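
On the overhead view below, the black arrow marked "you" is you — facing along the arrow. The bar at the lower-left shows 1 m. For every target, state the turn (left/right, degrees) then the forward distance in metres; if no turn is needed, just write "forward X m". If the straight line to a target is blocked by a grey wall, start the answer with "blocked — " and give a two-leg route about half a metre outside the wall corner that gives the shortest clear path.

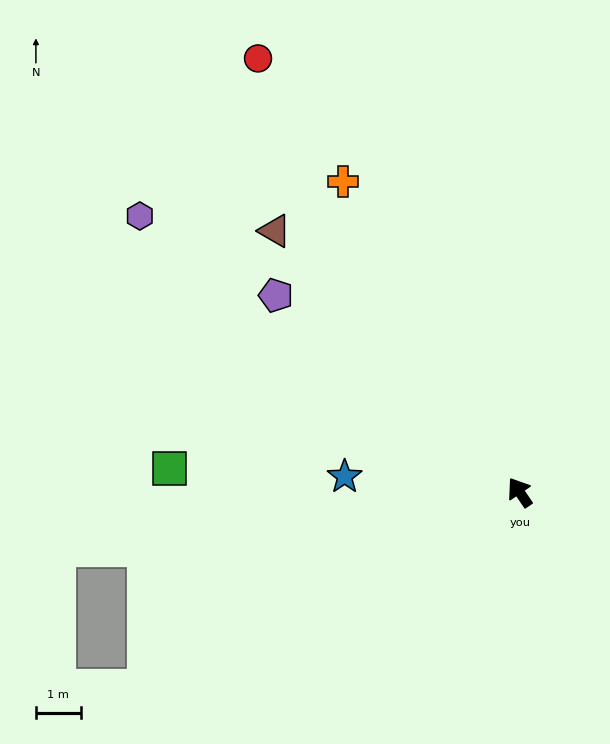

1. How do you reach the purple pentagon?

turn left 17°, forward 7.0 m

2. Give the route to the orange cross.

turn right 4°, forward 8.0 m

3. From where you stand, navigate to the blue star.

turn left 51°, forward 3.9 m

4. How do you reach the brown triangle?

turn left 9°, forward 8.0 m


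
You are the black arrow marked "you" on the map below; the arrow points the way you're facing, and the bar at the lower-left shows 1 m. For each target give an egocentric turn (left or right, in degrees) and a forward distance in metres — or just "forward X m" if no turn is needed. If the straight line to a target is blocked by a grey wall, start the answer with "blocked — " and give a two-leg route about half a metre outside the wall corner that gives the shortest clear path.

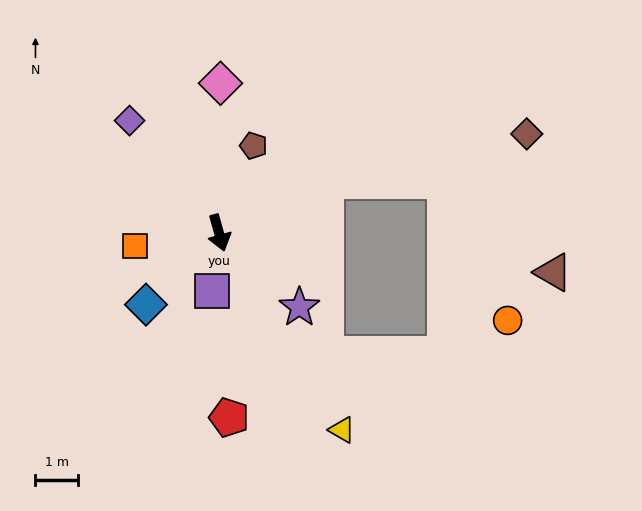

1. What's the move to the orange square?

turn right 97°, forward 2.0 m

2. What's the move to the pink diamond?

turn left 164°, forward 3.5 m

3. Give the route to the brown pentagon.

turn left 143°, forward 2.2 m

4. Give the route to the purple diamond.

turn right 157°, forward 3.4 m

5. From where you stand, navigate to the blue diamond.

turn right 61°, forward 2.4 m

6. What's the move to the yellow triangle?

turn left 16°, forward 5.5 m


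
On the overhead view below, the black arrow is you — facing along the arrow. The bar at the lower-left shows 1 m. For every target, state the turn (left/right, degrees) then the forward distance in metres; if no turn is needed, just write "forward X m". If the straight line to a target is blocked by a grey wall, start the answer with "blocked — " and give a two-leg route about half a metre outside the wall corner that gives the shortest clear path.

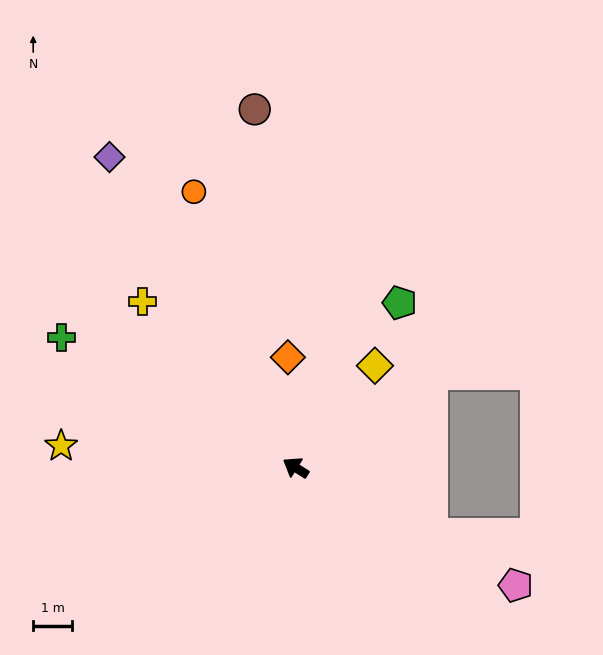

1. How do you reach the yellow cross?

turn right 15°, forward 5.8 m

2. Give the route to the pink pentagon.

turn right 176°, forward 6.4 m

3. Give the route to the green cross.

turn left 3°, forward 6.9 m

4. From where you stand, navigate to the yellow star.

turn left 27°, forward 6.1 m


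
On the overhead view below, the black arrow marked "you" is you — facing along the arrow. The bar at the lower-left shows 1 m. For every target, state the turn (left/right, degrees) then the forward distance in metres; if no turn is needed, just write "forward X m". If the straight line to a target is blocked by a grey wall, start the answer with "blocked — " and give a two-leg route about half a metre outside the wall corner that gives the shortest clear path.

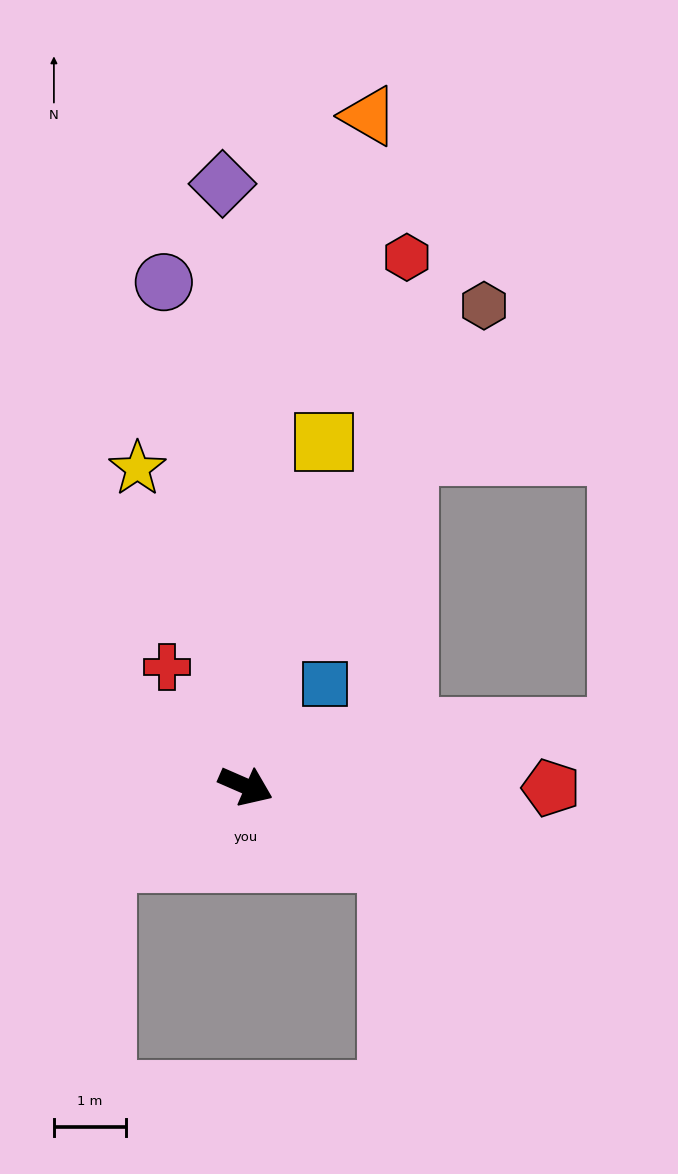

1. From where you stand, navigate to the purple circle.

turn left 123°, forward 7.1 m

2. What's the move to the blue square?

turn left 76°, forward 1.8 m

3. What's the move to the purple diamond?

turn left 116°, forward 8.3 m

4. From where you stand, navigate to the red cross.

turn left 147°, forward 2.0 m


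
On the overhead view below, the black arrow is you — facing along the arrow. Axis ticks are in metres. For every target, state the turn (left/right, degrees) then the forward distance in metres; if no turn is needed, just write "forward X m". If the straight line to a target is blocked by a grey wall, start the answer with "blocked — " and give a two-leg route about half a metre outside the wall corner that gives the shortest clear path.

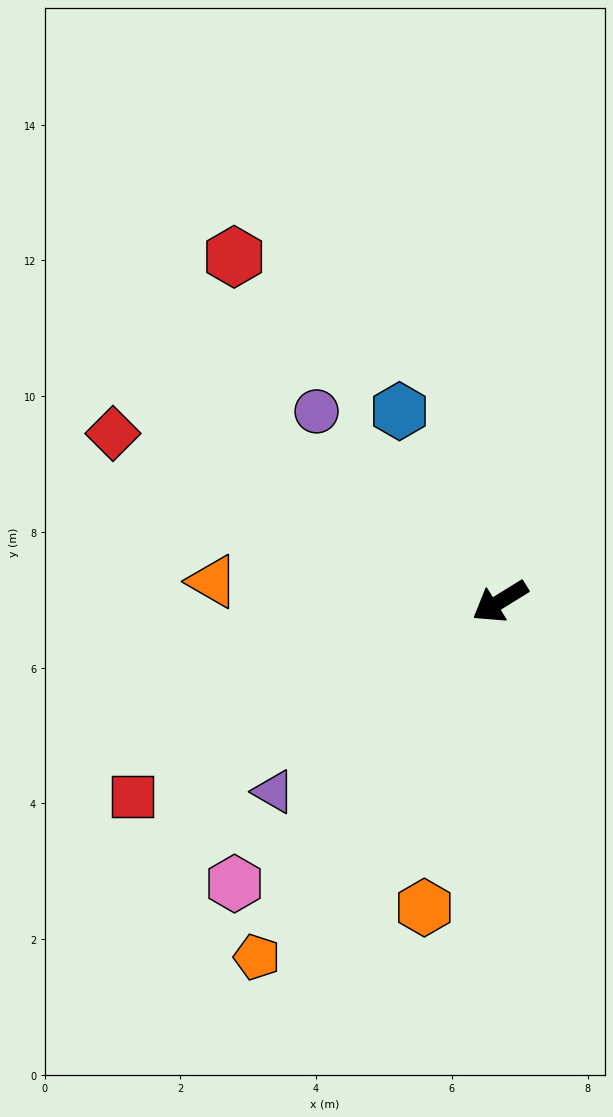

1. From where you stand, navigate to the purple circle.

turn right 78°, forward 3.9 m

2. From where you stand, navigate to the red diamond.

turn right 55°, forward 6.2 m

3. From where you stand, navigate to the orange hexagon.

turn left 44°, forward 4.6 m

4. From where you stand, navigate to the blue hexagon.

turn right 94°, forward 3.2 m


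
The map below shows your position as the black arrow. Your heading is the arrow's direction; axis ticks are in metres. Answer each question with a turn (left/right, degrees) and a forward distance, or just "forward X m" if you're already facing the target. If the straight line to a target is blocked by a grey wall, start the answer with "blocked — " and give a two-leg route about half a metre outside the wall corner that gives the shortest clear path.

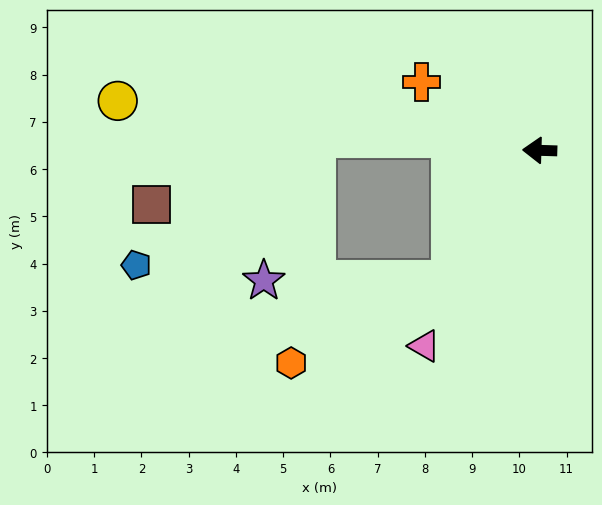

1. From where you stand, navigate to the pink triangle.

turn left 61°, forward 4.8 m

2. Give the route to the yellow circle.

turn right 5°, forward 9.0 m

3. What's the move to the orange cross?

turn right 28°, forward 2.9 m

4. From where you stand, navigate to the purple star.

blocked — turn left 57°, forward 3.3 m, then turn right 55°, forward 4.0 m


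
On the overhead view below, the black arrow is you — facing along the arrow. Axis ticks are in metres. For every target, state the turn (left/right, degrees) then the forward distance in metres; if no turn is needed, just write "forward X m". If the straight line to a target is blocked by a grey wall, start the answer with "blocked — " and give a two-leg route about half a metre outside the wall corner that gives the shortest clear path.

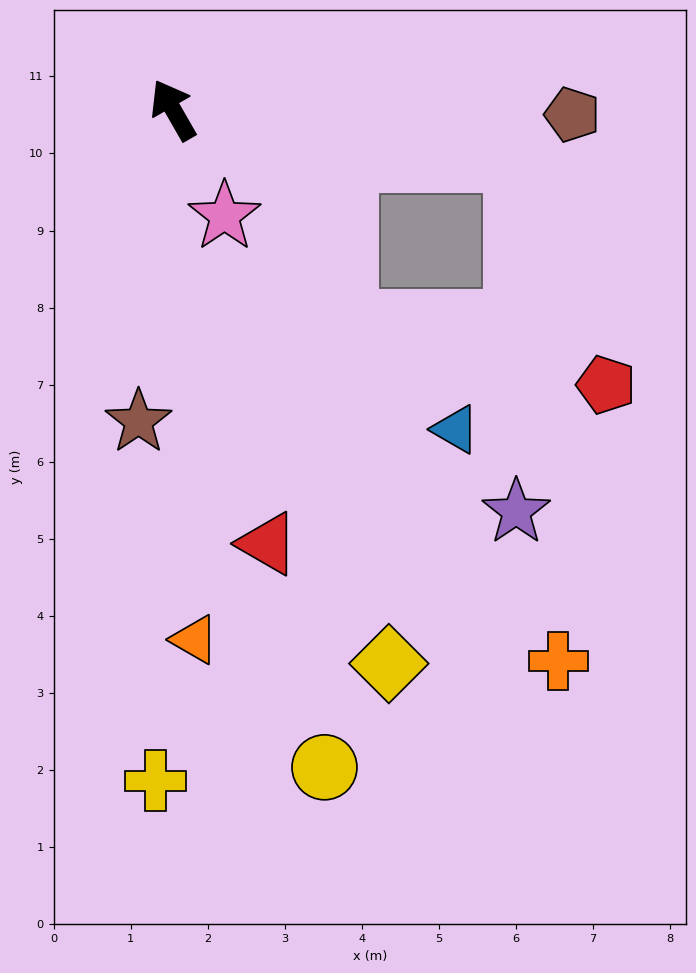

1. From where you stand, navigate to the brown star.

turn left 144°, forward 4.1 m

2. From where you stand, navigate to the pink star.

turn left 176°, forward 1.5 m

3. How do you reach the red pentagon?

blocked — turn right 128°, forward 4.5 m, then turn right 60°, forward 3.1 m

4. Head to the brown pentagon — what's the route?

turn right 121°, forward 5.2 m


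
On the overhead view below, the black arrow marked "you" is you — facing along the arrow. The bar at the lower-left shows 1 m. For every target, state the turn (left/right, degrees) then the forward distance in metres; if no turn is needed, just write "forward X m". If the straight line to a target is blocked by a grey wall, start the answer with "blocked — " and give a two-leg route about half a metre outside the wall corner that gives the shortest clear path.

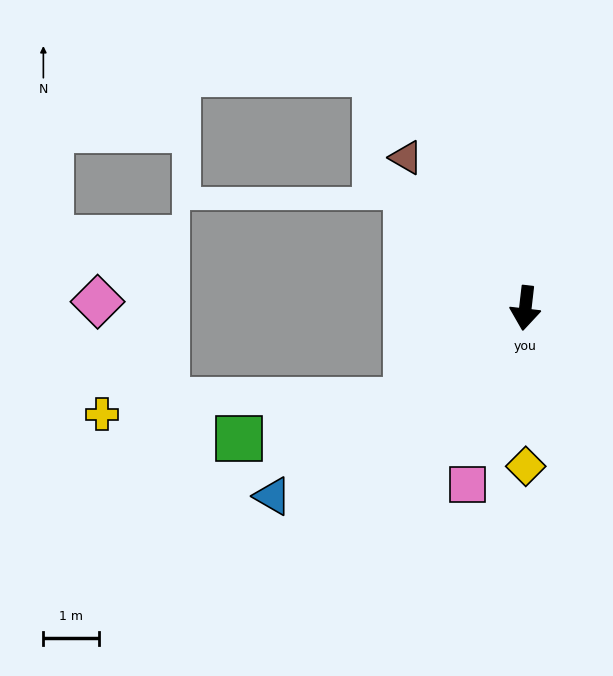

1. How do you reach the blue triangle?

turn right 47°, forward 5.7 m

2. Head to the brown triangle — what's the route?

turn right 135°, forward 3.4 m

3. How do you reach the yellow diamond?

turn left 7°, forward 2.8 m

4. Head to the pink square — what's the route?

turn right 12°, forward 3.3 m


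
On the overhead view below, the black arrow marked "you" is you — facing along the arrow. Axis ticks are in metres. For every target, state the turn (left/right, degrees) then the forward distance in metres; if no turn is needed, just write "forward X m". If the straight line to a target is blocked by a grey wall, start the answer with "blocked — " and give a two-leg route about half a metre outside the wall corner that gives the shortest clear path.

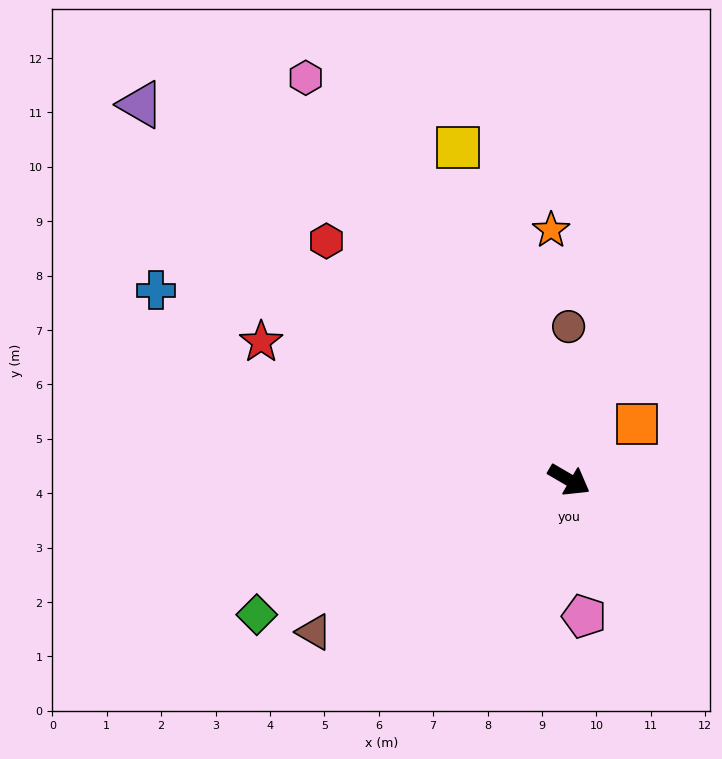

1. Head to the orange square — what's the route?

turn left 70°, forward 1.6 m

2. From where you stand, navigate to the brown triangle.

turn right 119°, forward 5.5 m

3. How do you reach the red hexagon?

turn left 166°, forward 6.3 m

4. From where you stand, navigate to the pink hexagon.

turn left 154°, forward 8.8 m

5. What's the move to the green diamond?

turn right 126°, forward 6.3 m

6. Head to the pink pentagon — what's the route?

turn right 53°, forward 2.5 m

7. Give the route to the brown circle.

turn left 121°, forward 2.8 m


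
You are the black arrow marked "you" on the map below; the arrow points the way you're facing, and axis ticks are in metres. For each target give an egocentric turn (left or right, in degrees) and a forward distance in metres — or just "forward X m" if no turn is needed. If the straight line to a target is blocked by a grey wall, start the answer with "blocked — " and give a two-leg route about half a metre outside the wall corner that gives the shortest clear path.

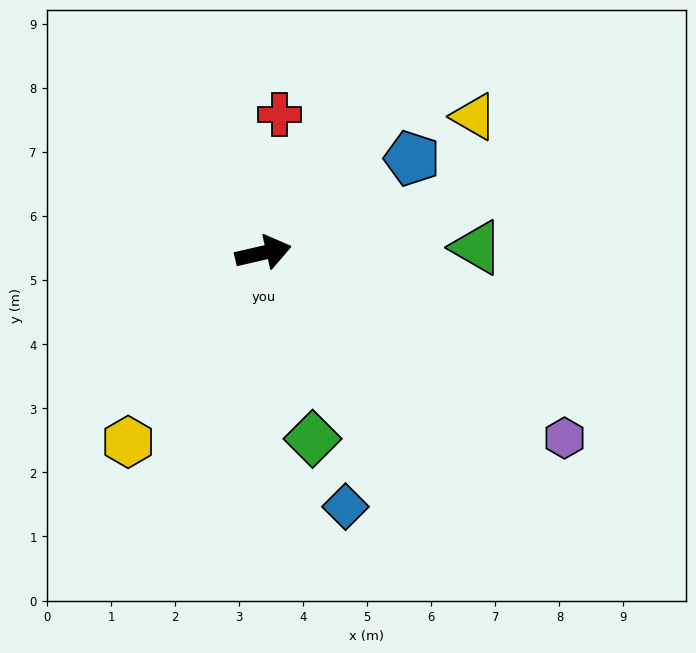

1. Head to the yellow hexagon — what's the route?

turn right 139°, forward 3.6 m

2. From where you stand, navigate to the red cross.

turn left 70°, forward 2.2 m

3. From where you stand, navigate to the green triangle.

turn right 12°, forward 3.3 m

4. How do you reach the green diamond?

turn right 88°, forward 3.0 m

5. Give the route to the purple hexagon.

turn right 45°, forward 5.5 m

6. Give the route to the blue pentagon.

turn left 19°, forward 2.8 m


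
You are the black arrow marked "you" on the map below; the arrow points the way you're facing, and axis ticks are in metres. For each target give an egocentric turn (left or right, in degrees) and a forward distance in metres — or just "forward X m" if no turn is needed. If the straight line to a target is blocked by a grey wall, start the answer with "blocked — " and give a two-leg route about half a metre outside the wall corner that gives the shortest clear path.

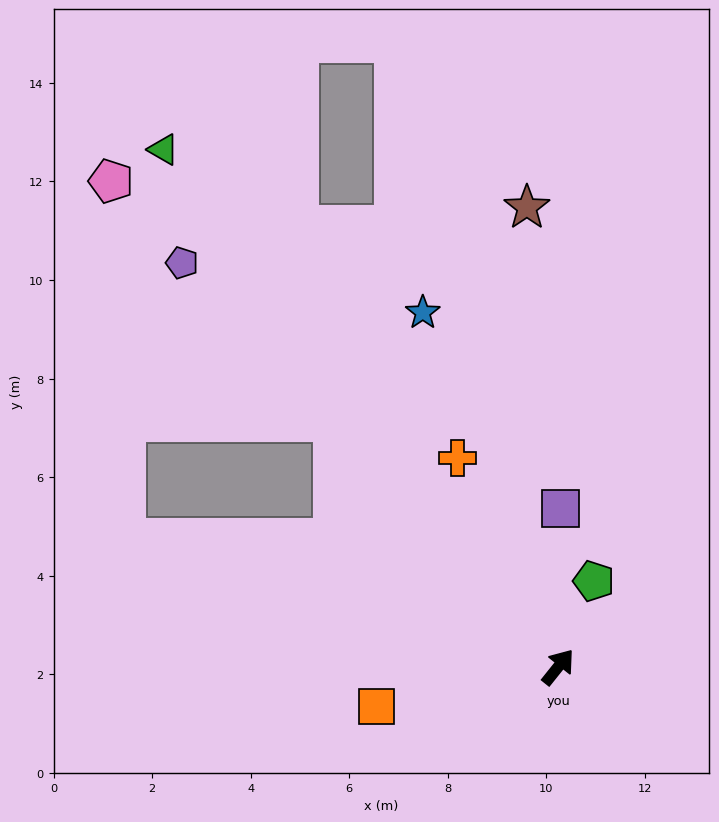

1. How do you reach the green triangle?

turn left 76°, forward 13.2 m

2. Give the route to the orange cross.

turn left 64°, forward 4.7 m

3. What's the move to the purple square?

turn left 38°, forward 3.2 m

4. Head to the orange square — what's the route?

turn left 141°, forward 3.8 m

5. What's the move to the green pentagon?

turn left 16°, forward 1.9 m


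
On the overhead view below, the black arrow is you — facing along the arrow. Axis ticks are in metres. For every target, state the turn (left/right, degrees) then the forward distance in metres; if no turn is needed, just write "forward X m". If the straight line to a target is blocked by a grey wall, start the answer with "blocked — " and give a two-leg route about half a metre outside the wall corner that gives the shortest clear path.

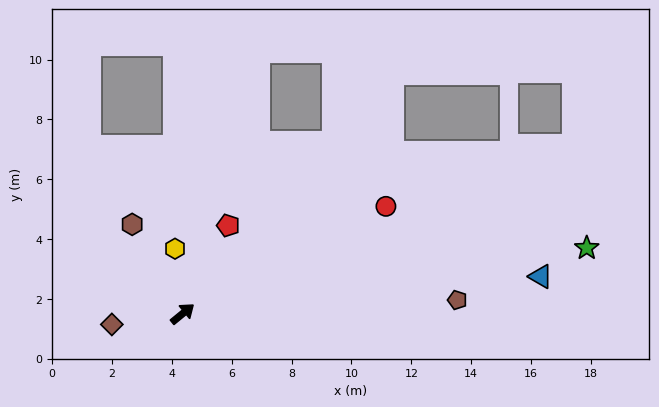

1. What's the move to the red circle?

turn right 12°, forward 7.7 m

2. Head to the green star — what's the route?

turn right 30°, forward 13.7 m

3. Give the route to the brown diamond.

turn left 149°, forward 2.4 m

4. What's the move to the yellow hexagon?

turn left 57°, forward 2.2 m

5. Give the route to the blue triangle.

turn right 33°, forward 12.0 m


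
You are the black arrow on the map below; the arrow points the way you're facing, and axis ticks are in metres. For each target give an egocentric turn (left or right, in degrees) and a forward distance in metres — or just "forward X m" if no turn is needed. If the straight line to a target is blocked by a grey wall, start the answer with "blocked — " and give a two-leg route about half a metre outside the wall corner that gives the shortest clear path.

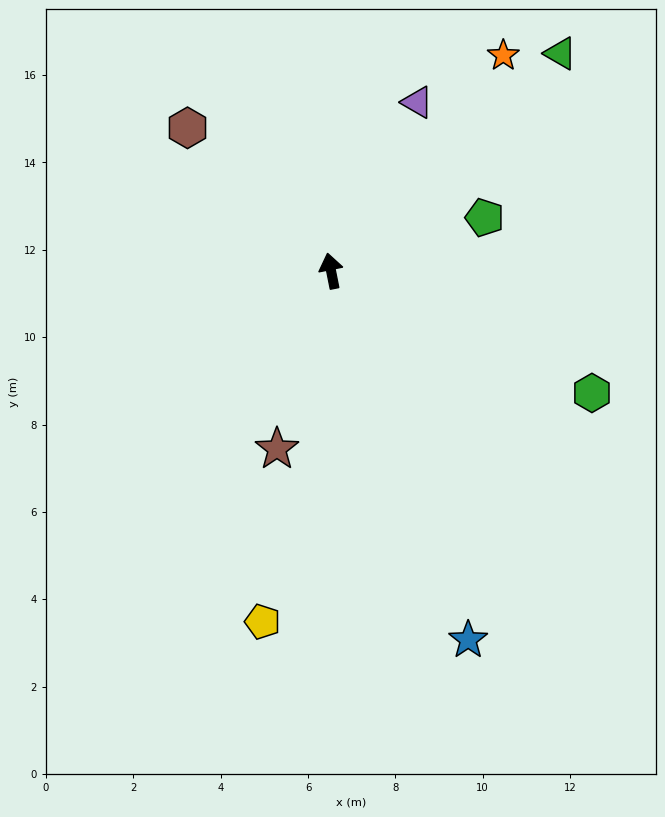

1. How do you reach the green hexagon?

turn right 126°, forward 6.6 m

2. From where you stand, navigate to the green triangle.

turn right 58°, forward 7.2 m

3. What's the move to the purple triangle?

turn right 38°, forward 4.3 m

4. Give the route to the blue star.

turn right 171°, forward 9.0 m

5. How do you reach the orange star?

turn right 50°, forward 6.3 m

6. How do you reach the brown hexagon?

turn left 34°, forward 4.6 m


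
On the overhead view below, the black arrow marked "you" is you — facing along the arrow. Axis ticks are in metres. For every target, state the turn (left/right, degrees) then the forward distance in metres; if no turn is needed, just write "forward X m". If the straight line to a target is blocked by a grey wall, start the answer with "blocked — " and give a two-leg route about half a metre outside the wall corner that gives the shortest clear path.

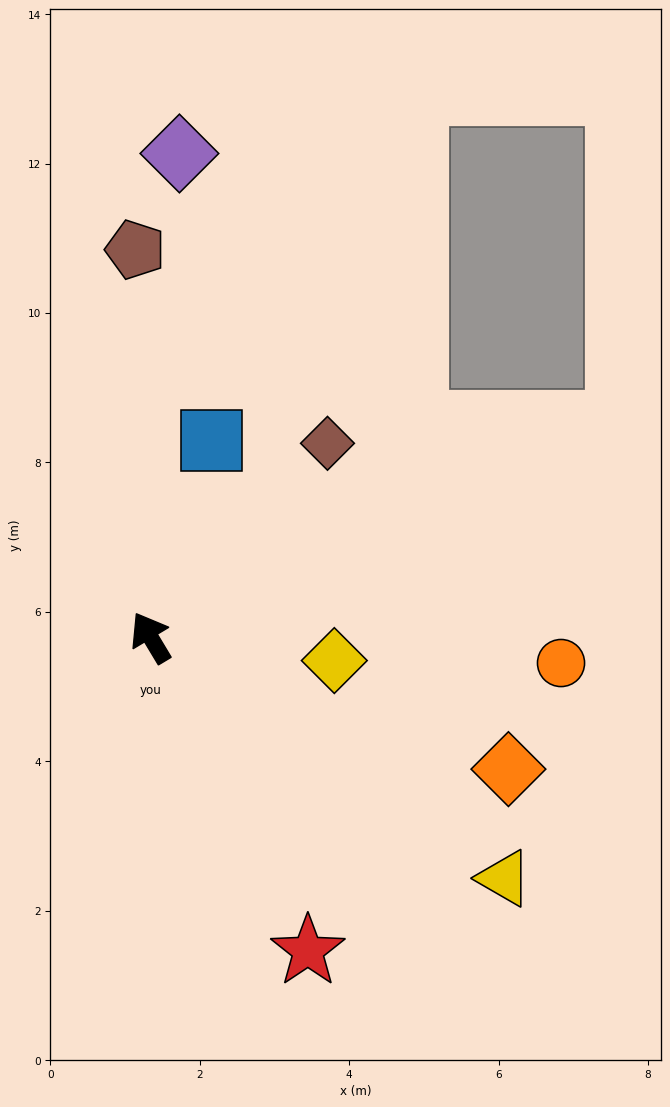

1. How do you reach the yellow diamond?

turn right 128°, forward 2.5 m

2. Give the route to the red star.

turn left 176°, forward 4.7 m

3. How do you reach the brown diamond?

turn right 73°, forward 3.5 m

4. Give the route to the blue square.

turn right 48°, forward 2.8 m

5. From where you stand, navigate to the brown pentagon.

turn right 29°, forward 5.2 m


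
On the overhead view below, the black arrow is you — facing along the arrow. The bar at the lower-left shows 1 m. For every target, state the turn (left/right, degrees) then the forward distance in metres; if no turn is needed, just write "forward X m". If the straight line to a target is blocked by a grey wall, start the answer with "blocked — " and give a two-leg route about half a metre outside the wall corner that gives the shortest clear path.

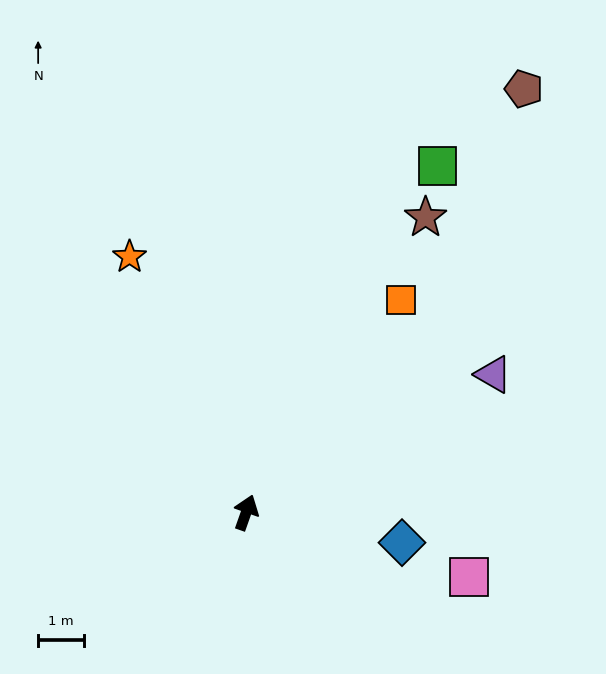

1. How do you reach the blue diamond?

turn right 82°, forward 3.5 m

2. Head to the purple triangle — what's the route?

turn right 41°, forward 6.2 m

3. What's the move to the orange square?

turn right 17°, forward 5.7 m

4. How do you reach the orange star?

turn left 44°, forward 6.1 m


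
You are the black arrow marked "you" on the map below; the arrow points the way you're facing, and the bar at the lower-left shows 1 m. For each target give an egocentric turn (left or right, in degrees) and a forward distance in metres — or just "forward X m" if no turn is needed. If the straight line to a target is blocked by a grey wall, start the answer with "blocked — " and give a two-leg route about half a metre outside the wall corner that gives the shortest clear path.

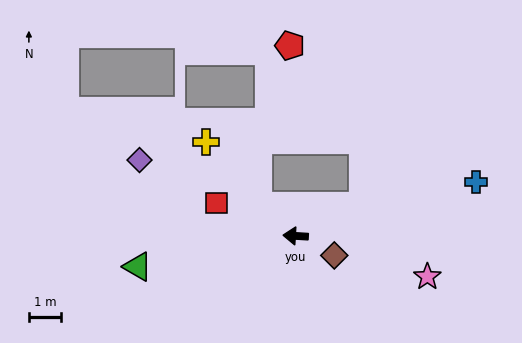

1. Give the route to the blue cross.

turn right 160°, forward 5.8 m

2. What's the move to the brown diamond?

turn left 157°, forward 1.3 m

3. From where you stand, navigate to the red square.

turn right 19°, forward 2.6 m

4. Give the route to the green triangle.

turn left 14°, forward 4.9 m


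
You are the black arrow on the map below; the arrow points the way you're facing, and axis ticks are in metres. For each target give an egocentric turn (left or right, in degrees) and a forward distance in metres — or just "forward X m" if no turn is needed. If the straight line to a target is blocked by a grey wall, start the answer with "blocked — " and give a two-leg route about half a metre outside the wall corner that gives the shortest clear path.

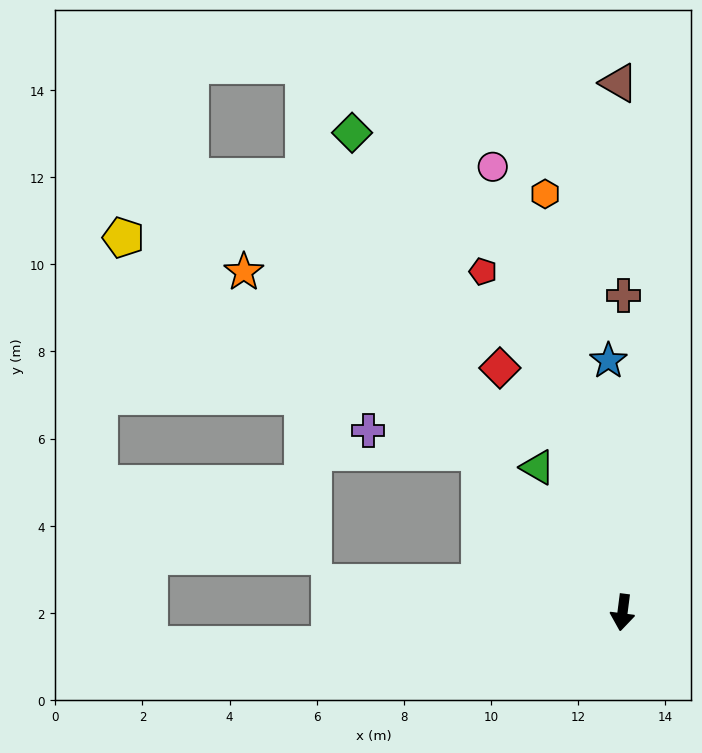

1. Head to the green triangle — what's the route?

turn right 142°, forward 3.9 m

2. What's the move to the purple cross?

blocked — turn right 131°, forward 4.9 m, then turn left 37°, forward 2.6 m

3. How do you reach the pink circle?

turn right 156°, forward 10.7 m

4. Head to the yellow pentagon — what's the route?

blocked — turn right 131°, forward 4.9 m, then turn left 17°, forward 9.5 m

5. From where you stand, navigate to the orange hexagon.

turn right 162°, forward 9.8 m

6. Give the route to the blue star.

turn right 169°, forward 5.8 m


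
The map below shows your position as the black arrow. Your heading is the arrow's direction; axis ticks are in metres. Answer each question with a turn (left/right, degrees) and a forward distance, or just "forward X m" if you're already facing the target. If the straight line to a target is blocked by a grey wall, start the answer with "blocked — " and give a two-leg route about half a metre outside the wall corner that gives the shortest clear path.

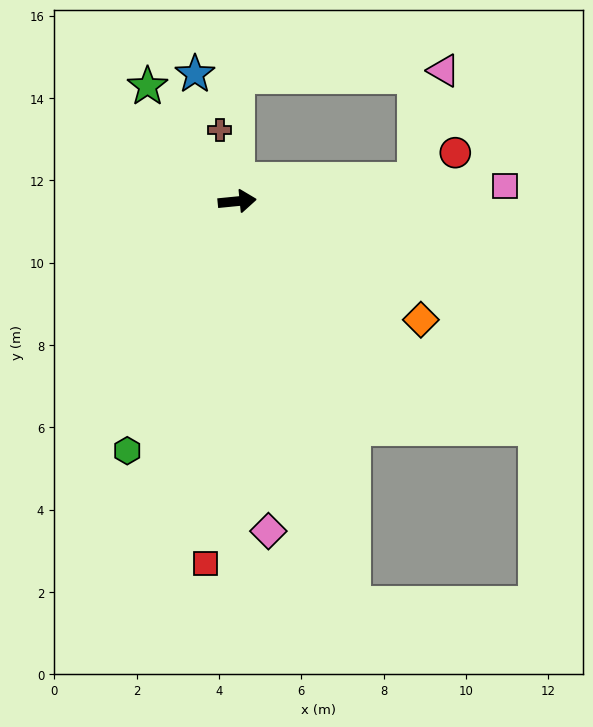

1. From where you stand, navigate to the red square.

turn right 101°, forward 8.8 m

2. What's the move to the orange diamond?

turn right 38°, forward 5.3 m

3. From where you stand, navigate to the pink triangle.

blocked — forward 4.3 m, then turn left 69°, forward 2.7 m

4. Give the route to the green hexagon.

turn right 119°, forward 6.6 m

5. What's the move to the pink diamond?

turn right 90°, forward 8.0 m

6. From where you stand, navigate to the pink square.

turn right 2°, forward 6.5 m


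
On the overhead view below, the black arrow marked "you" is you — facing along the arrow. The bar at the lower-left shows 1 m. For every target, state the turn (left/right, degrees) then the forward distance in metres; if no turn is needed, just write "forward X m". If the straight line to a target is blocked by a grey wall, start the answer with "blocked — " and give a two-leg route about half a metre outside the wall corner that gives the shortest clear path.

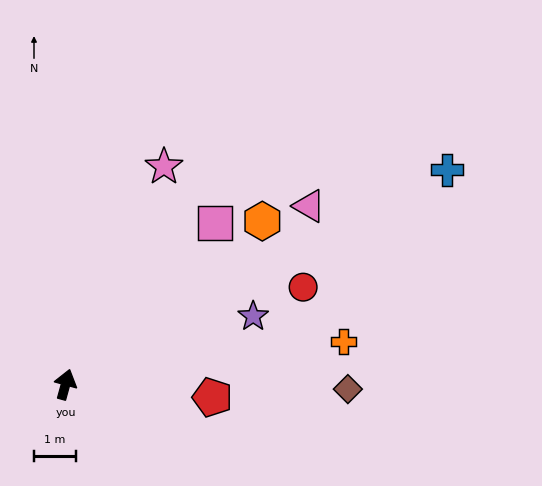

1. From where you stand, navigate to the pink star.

turn right 9°, forward 5.7 m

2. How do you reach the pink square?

turn right 27°, forward 5.3 m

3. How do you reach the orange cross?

turn right 66°, forward 6.7 m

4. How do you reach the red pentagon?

turn right 80°, forward 3.5 m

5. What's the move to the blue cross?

turn right 45°, forward 10.5 m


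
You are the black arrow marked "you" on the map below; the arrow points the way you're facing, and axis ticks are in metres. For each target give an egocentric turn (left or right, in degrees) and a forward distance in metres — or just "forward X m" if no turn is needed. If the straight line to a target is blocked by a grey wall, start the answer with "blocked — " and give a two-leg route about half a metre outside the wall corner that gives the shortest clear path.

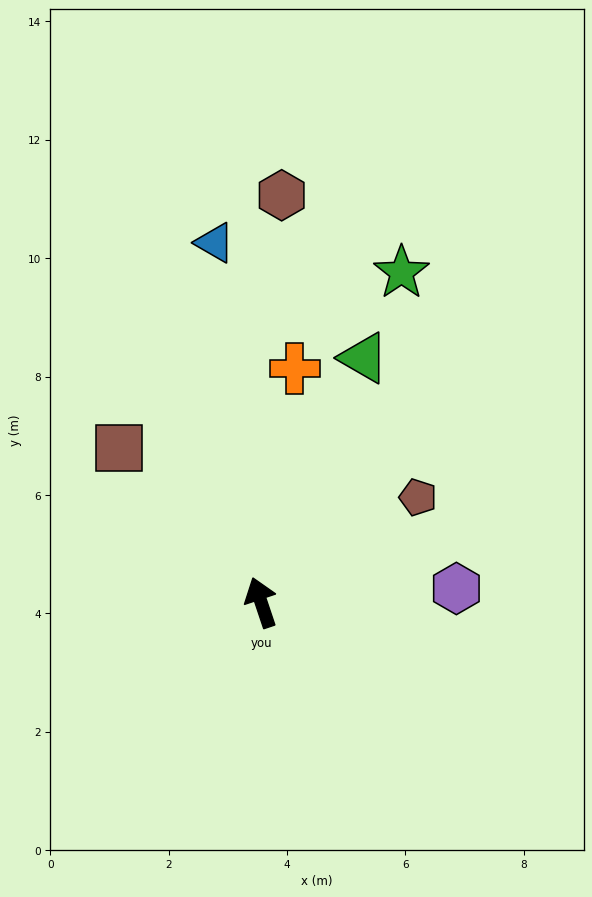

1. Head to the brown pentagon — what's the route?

turn right 75°, forward 3.2 m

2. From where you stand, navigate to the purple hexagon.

turn right 104°, forward 3.3 m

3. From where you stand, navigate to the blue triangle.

turn right 11°, forward 6.1 m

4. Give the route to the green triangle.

turn right 41°, forward 4.5 m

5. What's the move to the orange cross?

turn right 27°, forward 4.0 m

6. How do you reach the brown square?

turn left 24°, forward 3.5 m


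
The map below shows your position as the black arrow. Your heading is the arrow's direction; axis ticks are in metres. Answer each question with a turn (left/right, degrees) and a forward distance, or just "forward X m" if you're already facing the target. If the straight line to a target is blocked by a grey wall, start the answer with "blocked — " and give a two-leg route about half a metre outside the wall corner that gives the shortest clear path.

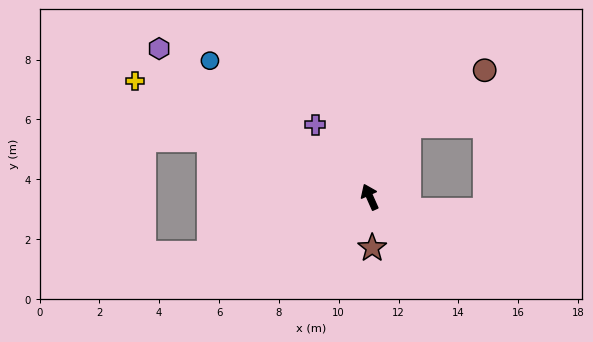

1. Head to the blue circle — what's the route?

turn left 26°, forward 7.0 m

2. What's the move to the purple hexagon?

turn left 31°, forward 8.6 m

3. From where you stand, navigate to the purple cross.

turn left 13°, forward 3.0 m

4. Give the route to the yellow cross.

turn left 40°, forward 8.8 m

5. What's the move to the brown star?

turn left 159°, forward 1.7 m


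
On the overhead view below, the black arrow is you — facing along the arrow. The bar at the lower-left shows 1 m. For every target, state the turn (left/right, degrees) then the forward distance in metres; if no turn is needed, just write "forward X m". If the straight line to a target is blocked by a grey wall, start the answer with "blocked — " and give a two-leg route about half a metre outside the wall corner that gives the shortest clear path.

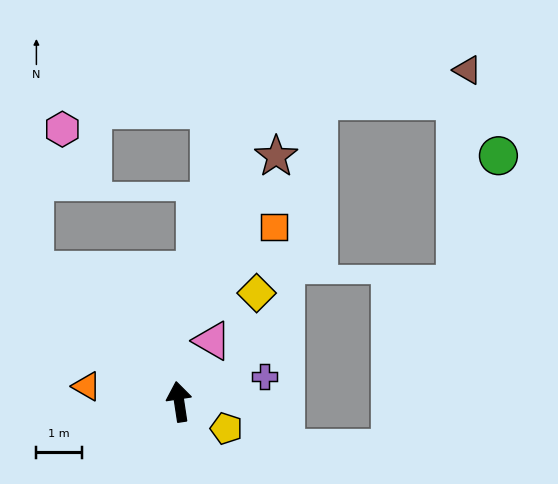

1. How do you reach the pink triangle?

turn right 37°, forward 1.5 m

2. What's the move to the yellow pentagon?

turn right 128°, forward 1.2 m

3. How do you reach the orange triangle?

turn left 72°, forward 2.1 m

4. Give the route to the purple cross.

turn right 82°, forward 2.0 m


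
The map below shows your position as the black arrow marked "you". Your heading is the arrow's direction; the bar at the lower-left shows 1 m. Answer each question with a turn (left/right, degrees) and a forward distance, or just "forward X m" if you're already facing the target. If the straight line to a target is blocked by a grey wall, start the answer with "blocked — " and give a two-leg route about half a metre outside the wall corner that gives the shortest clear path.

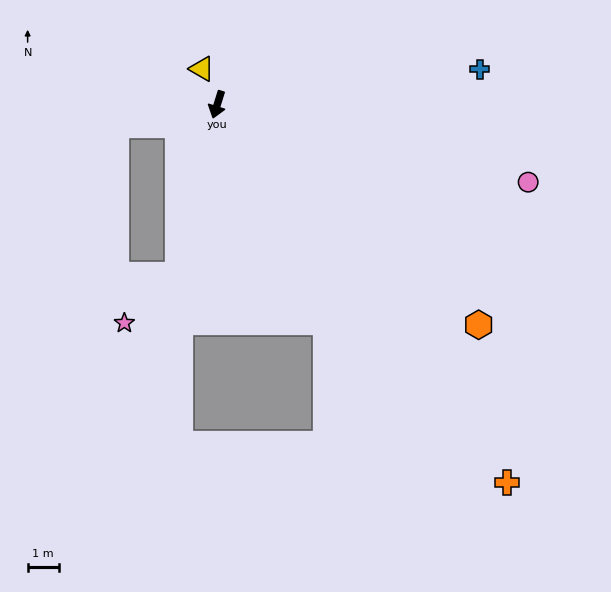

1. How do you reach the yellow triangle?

turn right 139°, forward 1.3 m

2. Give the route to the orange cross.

turn left 55°, forward 15.3 m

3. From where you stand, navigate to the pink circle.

turn left 93°, forward 10.3 m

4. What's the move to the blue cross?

turn left 115°, forward 8.5 m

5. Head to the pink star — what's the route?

blocked — turn left 4°, forward 5.6 m, then turn right 35°, forward 2.3 m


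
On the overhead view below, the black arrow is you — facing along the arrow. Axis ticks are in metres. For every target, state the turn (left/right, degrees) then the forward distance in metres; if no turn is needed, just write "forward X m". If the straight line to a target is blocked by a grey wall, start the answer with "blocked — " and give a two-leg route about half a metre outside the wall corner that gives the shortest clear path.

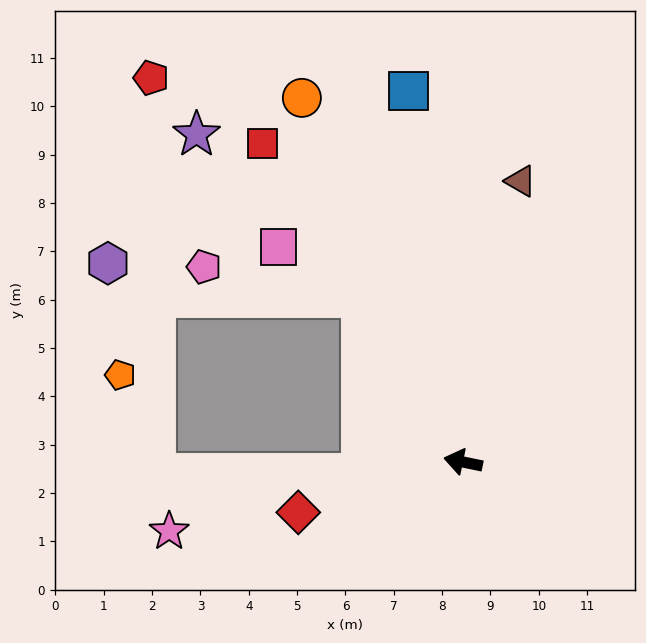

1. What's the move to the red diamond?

turn left 29°, forward 3.6 m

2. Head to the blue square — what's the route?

turn right 70°, forward 7.8 m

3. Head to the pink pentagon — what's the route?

blocked — turn right 47°, forward 4.0 m, then turn left 48°, forward 3.3 m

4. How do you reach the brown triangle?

turn right 90°, forward 5.9 m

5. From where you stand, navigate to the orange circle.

turn right 54°, forward 8.2 m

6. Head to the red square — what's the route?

turn right 46°, forward 7.8 m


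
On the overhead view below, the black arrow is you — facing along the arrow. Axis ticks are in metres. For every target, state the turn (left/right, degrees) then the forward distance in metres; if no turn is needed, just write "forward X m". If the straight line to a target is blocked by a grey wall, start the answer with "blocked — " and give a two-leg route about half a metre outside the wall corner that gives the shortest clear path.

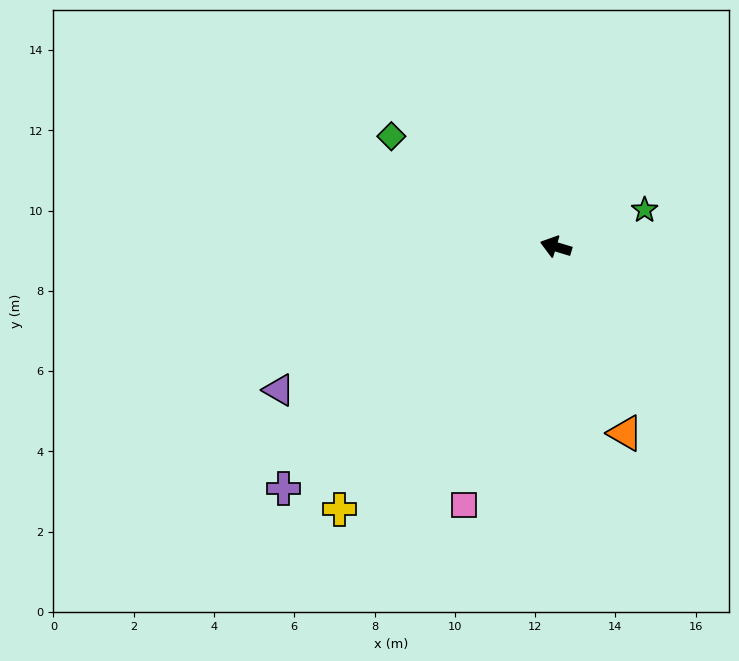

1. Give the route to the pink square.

turn left 87°, forward 6.8 m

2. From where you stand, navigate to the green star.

turn right 141°, forward 2.4 m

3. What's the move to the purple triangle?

turn left 44°, forward 7.8 m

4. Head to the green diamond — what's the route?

turn right 17°, forward 4.9 m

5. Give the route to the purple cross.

turn left 58°, forward 9.1 m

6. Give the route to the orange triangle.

turn left 127°, forward 5.0 m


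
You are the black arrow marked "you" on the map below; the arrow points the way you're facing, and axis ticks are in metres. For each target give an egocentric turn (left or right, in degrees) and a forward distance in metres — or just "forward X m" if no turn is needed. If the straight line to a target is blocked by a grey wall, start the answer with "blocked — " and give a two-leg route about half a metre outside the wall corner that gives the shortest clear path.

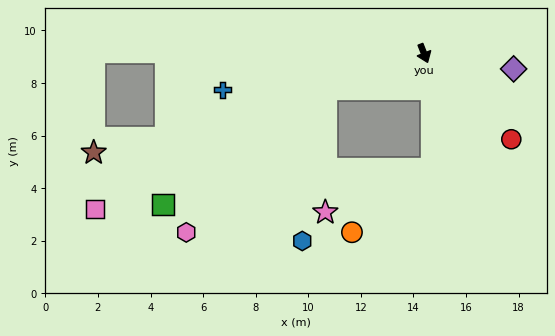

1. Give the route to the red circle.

turn left 24°, forward 4.7 m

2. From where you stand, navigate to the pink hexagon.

blocked — turn right 91°, forward 4.0 m, then turn left 25°, forward 7.6 m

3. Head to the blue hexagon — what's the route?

blocked — turn right 91°, forward 4.0 m, then turn left 61°, forward 5.8 m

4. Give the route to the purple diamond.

turn left 59°, forward 3.5 m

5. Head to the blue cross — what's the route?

turn right 101°, forward 7.8 m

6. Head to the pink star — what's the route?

blocked — turn right 91°, forward 4.0 m, then turn left 69°, forward 4.7 m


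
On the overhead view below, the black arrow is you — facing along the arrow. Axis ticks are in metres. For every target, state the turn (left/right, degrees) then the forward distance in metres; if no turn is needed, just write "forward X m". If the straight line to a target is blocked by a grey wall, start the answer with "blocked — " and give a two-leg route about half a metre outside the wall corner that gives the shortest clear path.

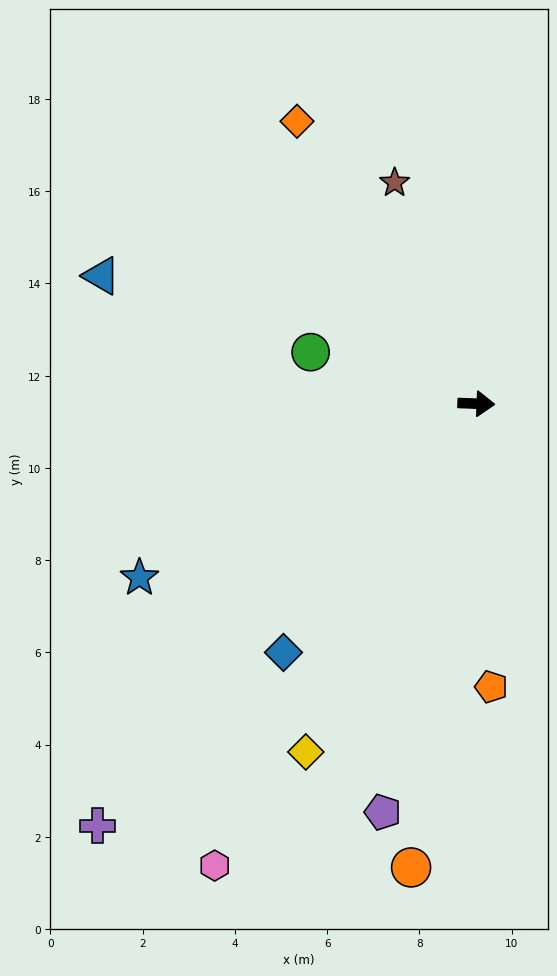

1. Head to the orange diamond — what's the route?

turn left 125°, forward 7.3 m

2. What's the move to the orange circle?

turn right 96°, forward 10.2 m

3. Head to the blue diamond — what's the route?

turn right 126°, forward 6.8 m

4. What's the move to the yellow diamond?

turn right 114°, forward 8.4 m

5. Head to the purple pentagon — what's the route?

turn right 101°, forward 9.1 m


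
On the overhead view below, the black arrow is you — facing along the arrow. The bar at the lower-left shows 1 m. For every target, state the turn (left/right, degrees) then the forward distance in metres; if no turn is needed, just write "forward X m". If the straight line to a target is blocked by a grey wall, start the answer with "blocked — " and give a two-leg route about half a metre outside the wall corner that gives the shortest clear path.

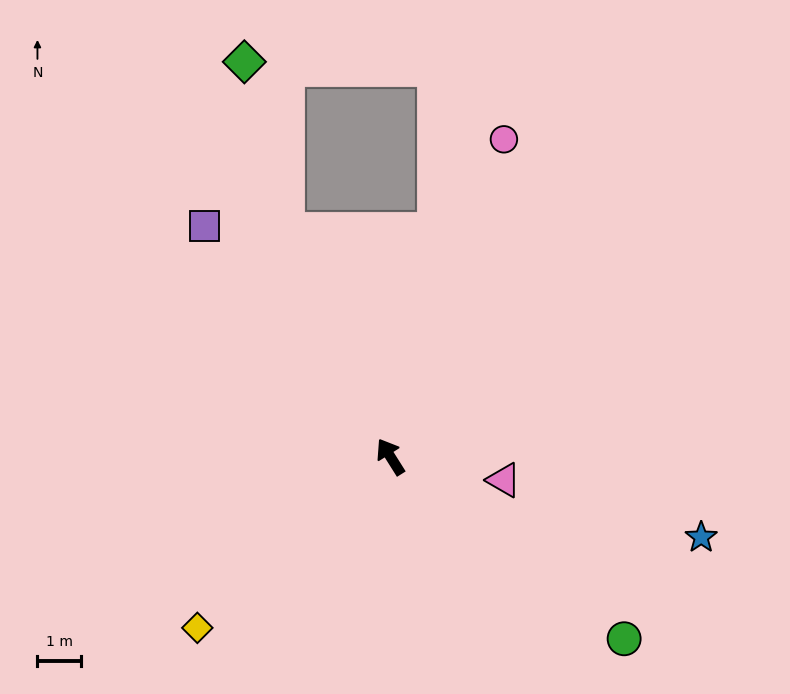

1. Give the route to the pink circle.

turn right 52°, forward 7.7 m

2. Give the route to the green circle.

turn right 160°, forward 6.8 m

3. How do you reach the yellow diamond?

turn left 99°, forward 5.9 m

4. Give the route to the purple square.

turn left 7°, forward 6.8 m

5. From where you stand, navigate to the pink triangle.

turn right 134°, forward 2.6 m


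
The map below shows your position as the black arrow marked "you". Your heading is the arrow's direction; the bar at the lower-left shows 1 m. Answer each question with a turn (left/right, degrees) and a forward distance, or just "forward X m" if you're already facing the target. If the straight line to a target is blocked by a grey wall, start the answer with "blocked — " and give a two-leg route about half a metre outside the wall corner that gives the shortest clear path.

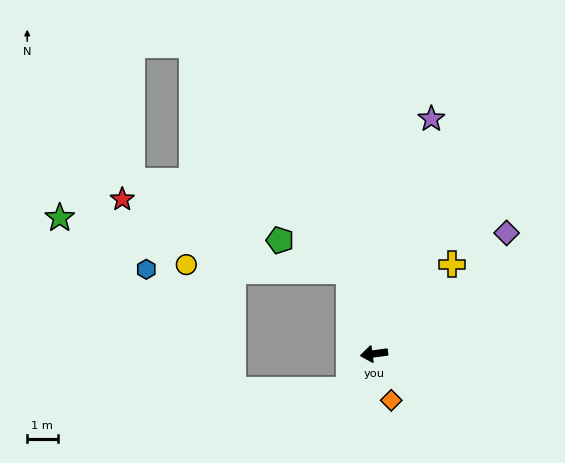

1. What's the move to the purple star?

turn right 111°, forward 8.0 m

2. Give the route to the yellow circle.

blocked — turn right 80°, forward 2.9 m, then turn left 70°, forward 5.4 m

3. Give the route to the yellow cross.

turn right 139°, forward 3.9 m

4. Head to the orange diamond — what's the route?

turn left 103°, forward 1.6 m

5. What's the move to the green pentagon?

blocked — turn right 80°, forward 2.9 m, then turn left 48°, forward 2.5 m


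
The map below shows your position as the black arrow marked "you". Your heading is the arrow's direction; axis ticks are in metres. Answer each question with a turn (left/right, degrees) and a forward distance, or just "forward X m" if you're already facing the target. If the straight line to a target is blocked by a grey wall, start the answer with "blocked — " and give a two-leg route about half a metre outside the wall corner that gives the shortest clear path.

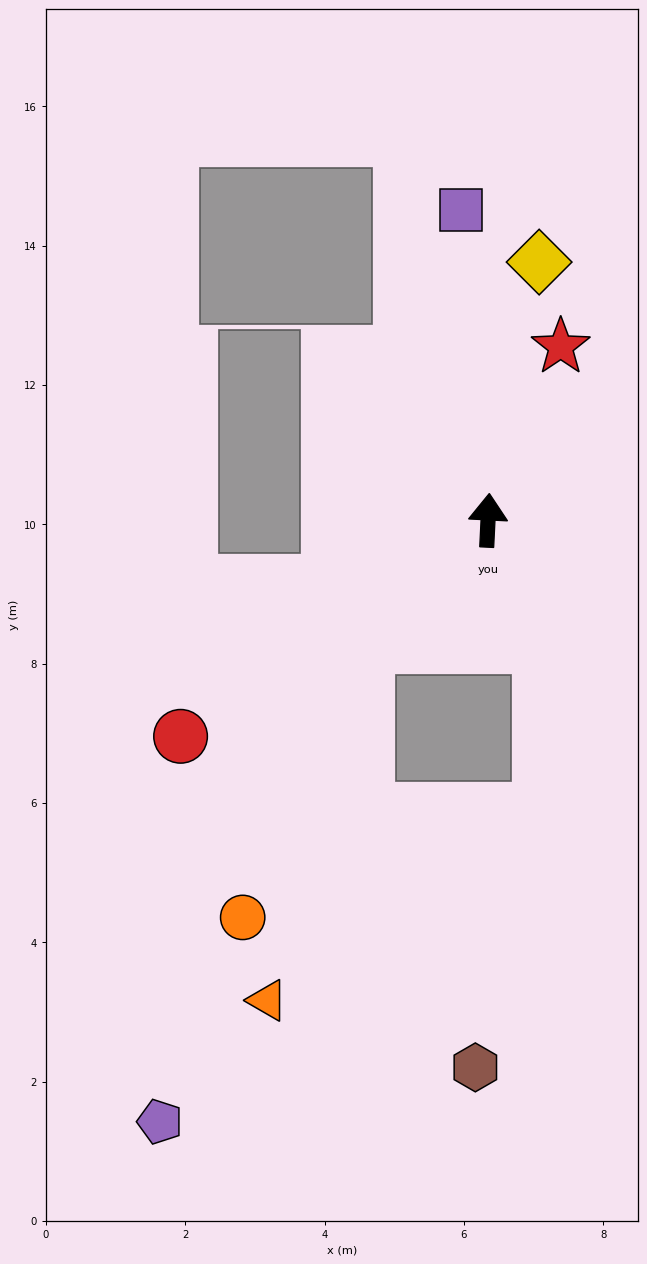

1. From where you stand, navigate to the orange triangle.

blocked — turn left 138°, forward 2.5 m, then turn left 30°, forward 5.3 m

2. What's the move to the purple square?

turn left 8°, forward 4.5 m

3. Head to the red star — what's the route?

turn right 20°, forward 2.7 m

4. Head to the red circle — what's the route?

turn left 128°, forward 5.4 m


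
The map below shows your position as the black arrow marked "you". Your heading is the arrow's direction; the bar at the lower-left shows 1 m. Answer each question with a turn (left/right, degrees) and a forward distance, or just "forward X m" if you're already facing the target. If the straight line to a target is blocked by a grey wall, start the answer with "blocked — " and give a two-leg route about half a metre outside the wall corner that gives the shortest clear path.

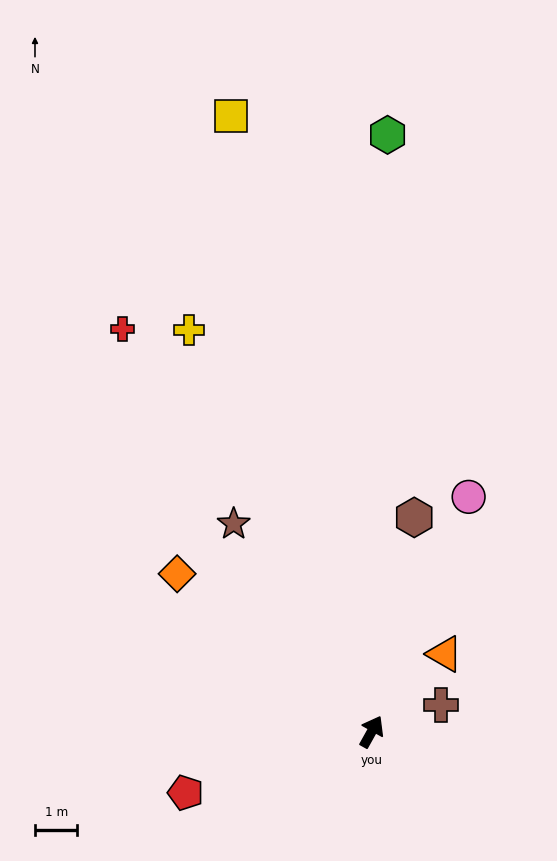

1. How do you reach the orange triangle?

turn right 14°, forward 2.5 m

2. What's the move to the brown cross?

turn right 40°, forward 1.8 m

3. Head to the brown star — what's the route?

turn left 63°, forward 5.9 m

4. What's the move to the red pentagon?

turn left 137°, forward 4.6 m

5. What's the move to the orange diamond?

turn left 80°, forward 5.9 m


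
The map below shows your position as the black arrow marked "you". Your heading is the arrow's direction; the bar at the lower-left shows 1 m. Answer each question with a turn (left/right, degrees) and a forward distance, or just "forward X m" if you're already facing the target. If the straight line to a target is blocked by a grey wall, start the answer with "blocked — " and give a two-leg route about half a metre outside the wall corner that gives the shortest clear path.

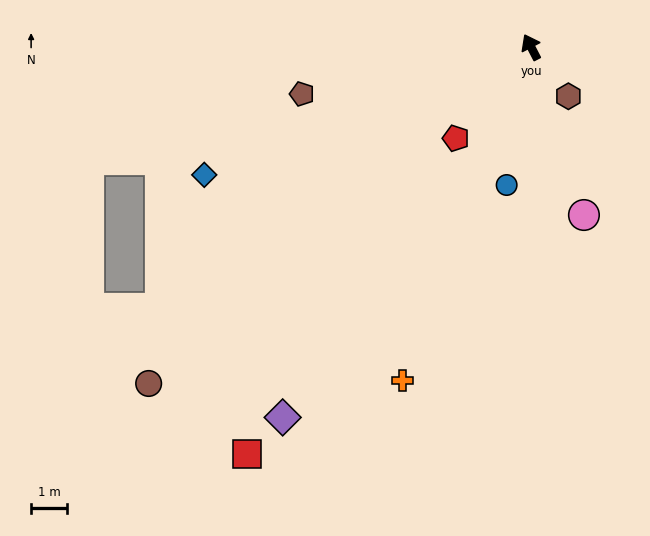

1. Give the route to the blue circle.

turn left 143°, forward 3.9 m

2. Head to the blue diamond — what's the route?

turn left 84°, forward 9.7 m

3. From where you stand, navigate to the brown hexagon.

turn right 170°, forward 1.7 m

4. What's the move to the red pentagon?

turn left 113°, forward 3.3 m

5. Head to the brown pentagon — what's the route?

turn left 74°, forward 6.5 m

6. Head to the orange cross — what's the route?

turn left 132°, forward 9.9 m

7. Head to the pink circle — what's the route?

turn left 170°, forward 4.9 m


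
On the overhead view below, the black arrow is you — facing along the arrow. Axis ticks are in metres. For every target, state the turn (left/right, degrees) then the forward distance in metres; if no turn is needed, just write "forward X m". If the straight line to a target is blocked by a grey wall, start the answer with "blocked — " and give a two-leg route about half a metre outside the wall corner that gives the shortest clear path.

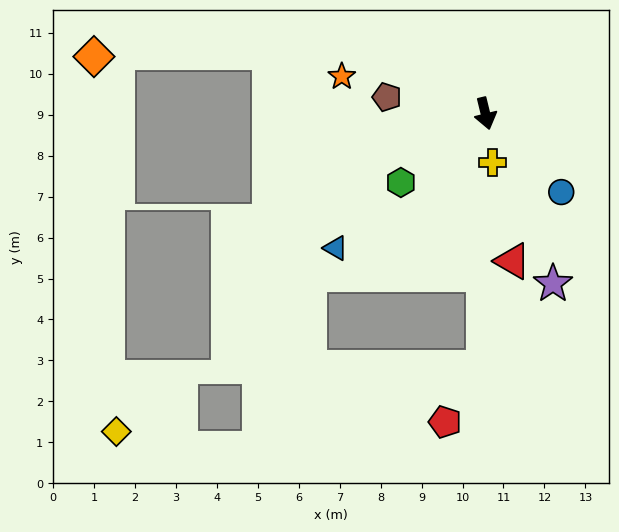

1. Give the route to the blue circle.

turn left 30°, forward 2.7 m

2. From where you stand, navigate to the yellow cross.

turn right 6°, forward 1.2 m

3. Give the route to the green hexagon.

turn right 64°, forward 2.7 m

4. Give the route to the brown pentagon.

turn right 113°, forward 2.4 m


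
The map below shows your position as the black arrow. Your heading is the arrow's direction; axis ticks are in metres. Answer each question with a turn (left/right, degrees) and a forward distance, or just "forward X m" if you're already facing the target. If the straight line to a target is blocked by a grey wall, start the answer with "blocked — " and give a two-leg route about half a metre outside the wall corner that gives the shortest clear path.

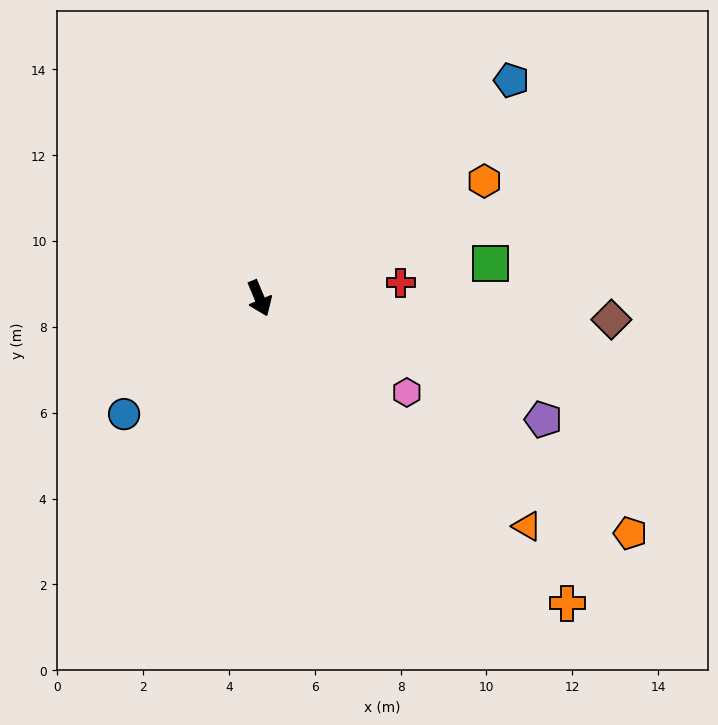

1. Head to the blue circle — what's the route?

turn right 72°, forward 4.2 m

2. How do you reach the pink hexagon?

turn left 35°, forward 4.1 m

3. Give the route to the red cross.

turn left 73°, forward 3.3 m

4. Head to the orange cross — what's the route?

turn left 22°, forward 10.1 m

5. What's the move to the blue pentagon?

turn left 108°, forward 7.8 m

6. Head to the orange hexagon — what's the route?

turn left 95°, forward 5.9 m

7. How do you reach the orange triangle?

turn left 27°, forward 8.2 m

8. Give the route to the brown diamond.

turn left 64°, forward 8.2 m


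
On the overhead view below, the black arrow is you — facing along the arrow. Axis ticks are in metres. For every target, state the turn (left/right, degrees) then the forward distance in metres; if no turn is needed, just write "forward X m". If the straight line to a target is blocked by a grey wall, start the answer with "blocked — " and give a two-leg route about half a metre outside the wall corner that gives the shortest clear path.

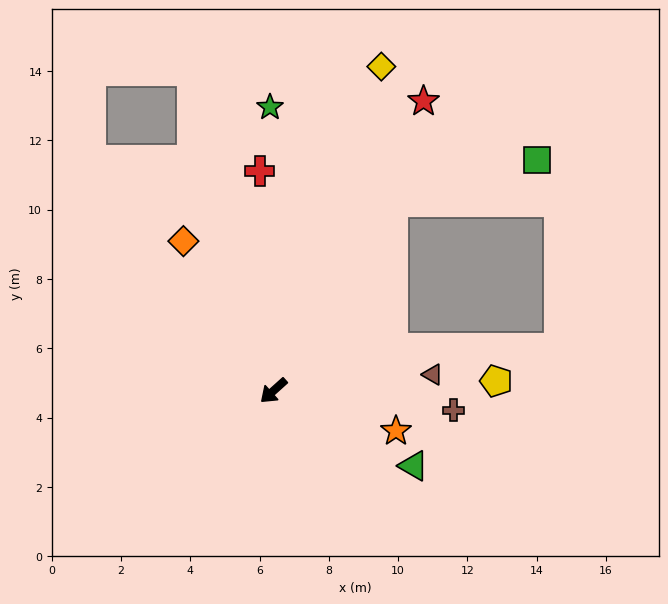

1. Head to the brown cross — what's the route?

turn left 132°, forward 5.2 m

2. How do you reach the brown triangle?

turn left 144°, forward 4.6 m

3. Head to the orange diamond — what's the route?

turn right 101°, forward 5.0 m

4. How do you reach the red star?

turn right 159°, forward 9.4 m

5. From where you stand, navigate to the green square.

blocked — turn right 164°, forward 6.4 m, then turn right 42°, forward 4.3 m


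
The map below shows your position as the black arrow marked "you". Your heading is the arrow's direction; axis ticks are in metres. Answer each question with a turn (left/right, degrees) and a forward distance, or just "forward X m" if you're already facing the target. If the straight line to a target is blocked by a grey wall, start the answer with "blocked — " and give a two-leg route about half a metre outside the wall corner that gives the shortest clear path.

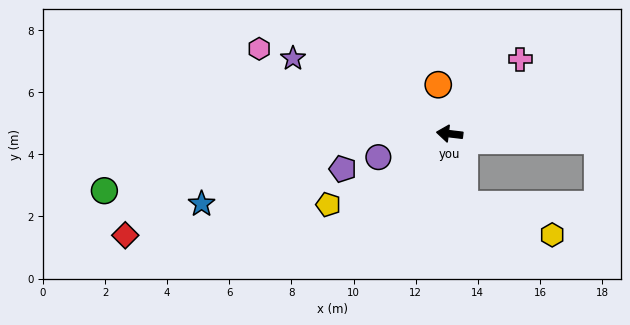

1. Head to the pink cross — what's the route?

turn right 127°, forward 3.3 m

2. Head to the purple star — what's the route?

turn right 19°, forward 5.6 m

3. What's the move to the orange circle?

turn right 70°, forward 1.6 m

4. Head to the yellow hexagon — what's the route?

blocked — turn left 109°, forward 2.3 m, then turn left 58°, forward 3.0 m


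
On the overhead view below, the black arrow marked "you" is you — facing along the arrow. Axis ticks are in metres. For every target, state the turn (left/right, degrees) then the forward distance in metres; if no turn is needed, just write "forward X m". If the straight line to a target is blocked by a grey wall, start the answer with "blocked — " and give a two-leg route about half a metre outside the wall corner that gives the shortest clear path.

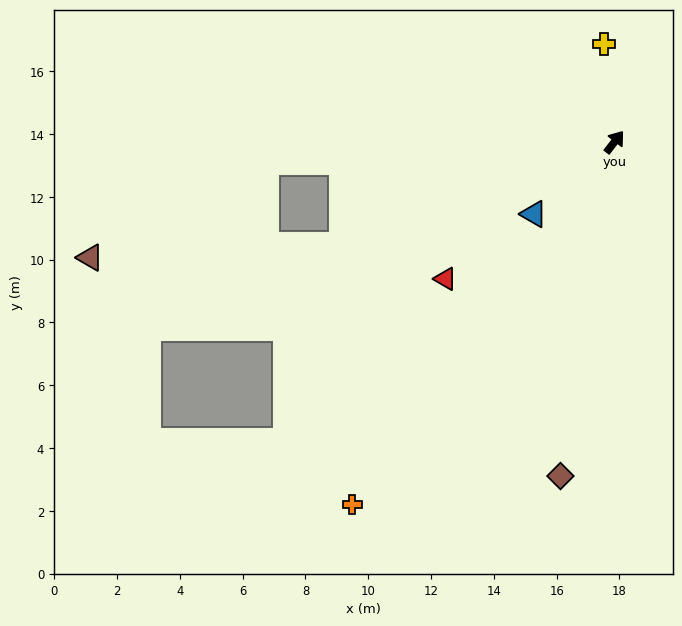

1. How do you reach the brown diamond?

turn right 151°, forward 10.8 m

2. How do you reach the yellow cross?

turn left 44°, forward 3.1 m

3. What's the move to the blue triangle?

turn left 170°, forward 3.4 m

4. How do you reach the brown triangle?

blocked — turn left 149°, forward 9.3 m, then turn right 18°, forward 8.0 m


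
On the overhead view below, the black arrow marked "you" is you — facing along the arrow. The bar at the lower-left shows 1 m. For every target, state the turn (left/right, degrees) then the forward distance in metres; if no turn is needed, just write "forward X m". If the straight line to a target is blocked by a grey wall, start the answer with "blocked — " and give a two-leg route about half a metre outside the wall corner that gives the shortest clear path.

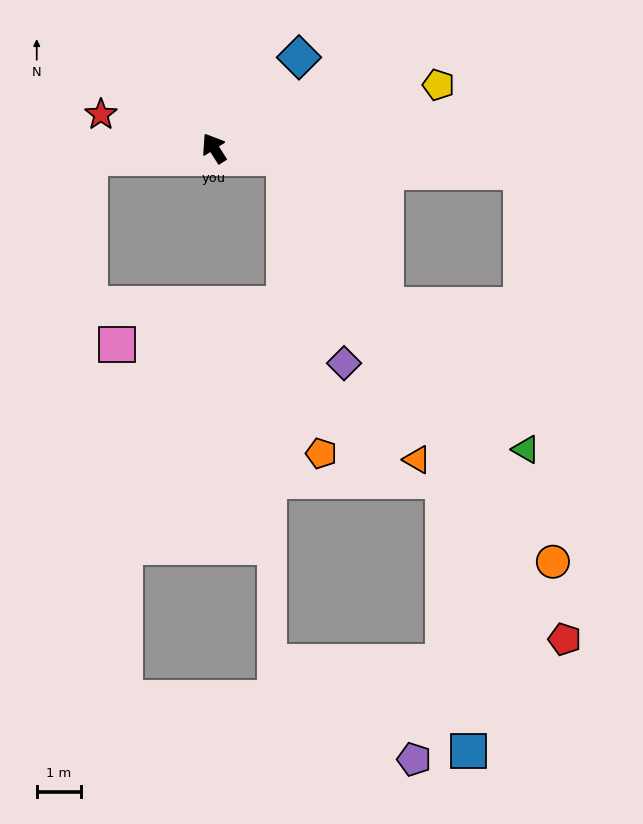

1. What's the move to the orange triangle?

blocked — turn right 130°, forward 1.6 m, then turn right 59°, forward 7.5 m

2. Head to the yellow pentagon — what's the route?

turn right 107°, forward 5.3 m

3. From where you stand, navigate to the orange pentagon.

blocked — turn right 130°, forward 1.6 m, then turn right 76°, forward 6.8 m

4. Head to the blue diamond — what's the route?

turn right 76°, forward 2.8 m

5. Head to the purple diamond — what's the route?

blocked — turn right 130°, forward 1.6 m, then turn right 66°, forward 4.9 m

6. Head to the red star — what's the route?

turn left 41°, forward 2.7 m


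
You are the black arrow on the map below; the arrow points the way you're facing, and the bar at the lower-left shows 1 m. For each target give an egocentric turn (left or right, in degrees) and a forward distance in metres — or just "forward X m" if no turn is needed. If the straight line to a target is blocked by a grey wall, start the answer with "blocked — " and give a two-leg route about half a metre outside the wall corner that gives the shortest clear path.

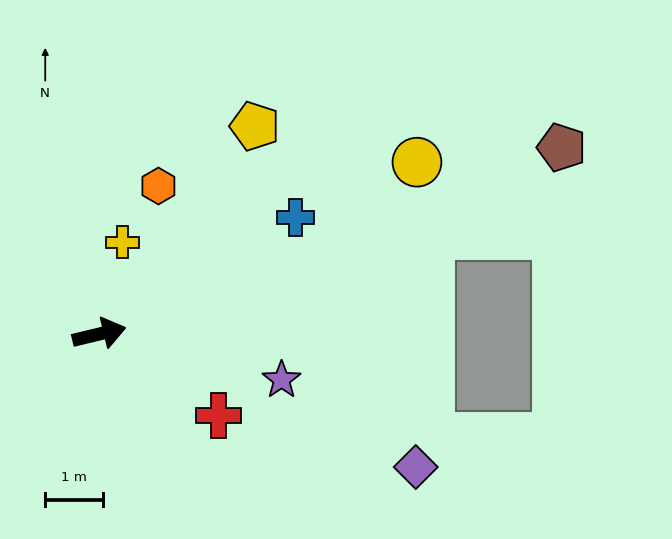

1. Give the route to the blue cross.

turn left 17°, forward 4.0 m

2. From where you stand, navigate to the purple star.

turn right 28°, forward 3.3 m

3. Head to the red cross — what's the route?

turn right 48°, forward 2.5 m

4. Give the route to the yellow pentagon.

turn left 40°, forward 4.5 m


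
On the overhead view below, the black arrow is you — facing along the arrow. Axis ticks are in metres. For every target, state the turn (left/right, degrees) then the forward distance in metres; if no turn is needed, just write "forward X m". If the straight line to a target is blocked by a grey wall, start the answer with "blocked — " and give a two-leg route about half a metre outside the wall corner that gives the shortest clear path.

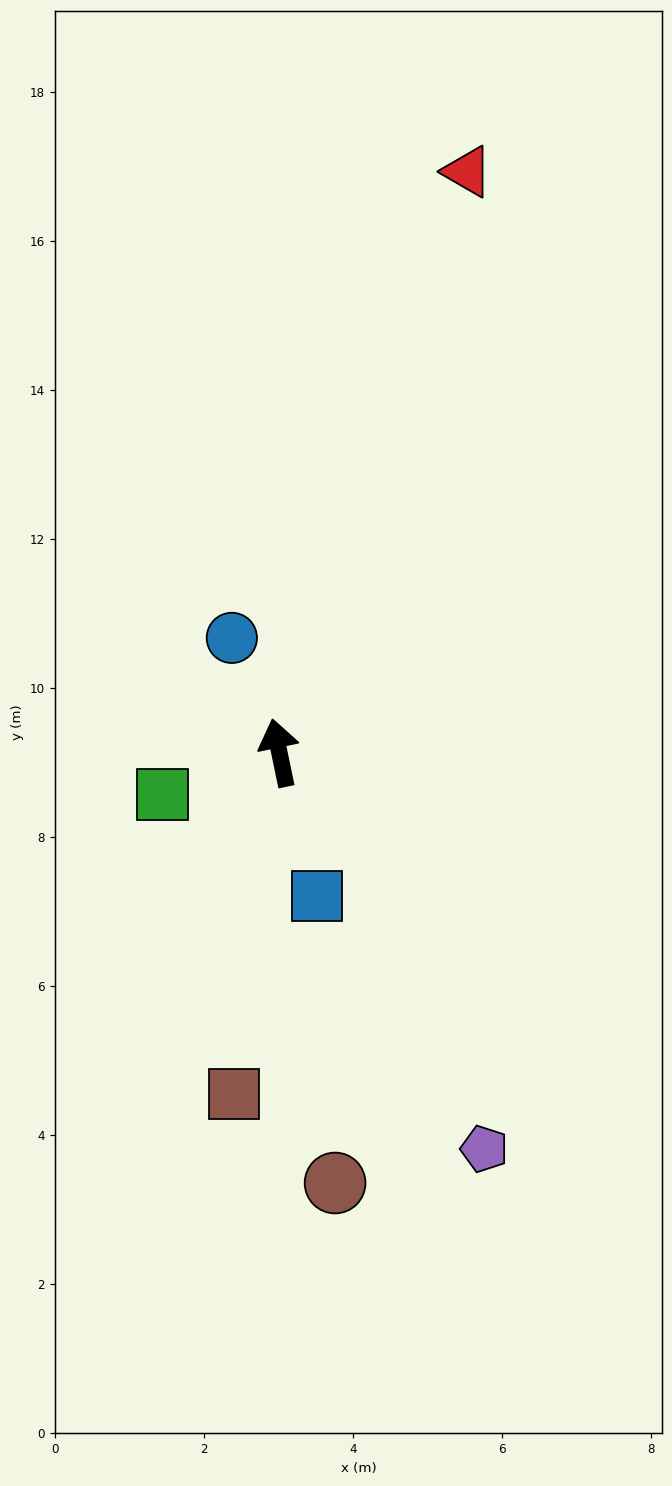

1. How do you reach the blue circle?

turn left 11°, forward 1.7 m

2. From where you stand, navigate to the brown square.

turn left 161°, forward 4.6 m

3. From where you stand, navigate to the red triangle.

turn right 30°, forward 8.2 m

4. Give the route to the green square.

turn left 98°, forward 1.7 m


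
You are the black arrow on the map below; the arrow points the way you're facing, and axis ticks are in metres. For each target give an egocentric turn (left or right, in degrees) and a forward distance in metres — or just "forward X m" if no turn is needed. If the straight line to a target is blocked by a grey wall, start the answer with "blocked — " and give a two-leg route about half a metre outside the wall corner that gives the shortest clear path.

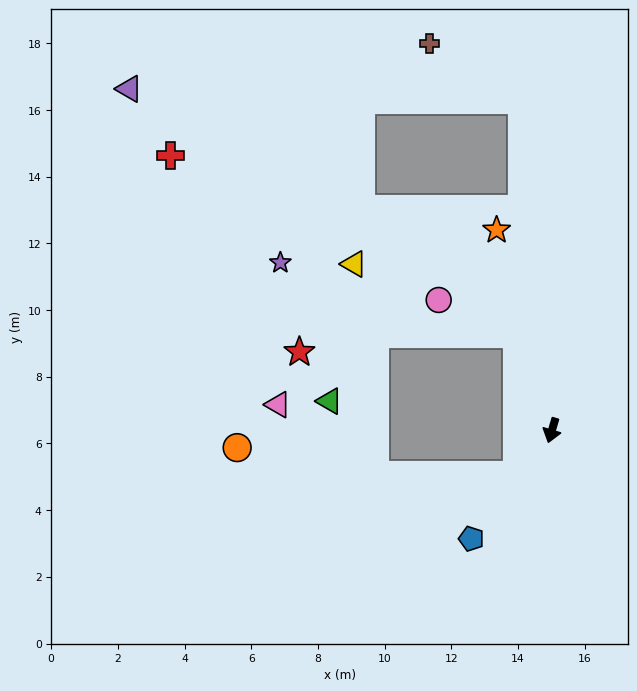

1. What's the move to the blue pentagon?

turn right 20°, forward 4.0 m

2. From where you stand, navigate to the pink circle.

blocked — turn right 144°, forward 3.1 m, then turn left 47°, forward 2.6 m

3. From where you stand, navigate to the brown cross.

blocked — turn right 158°, forward 9.9 m, then turn left 53°, forward 3.3 m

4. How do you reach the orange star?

turn right 148°, forward 6.2 m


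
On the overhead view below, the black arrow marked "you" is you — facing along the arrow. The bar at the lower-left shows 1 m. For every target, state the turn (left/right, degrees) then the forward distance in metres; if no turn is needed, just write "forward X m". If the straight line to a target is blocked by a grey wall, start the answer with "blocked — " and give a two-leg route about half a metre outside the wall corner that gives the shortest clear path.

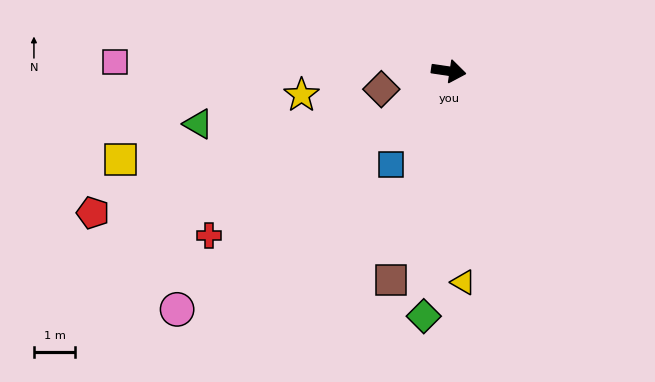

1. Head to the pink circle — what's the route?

turn right 130°, forward 8.7 m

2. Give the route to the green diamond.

turn right 87°, forward 6.0 m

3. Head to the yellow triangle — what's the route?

turn right 78°, forward 5.1 m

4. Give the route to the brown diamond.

turn right 157°, forward 1.7 m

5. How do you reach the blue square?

turn right 113°, forward 2.7 m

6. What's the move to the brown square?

turn right 97°, forward 5.2 m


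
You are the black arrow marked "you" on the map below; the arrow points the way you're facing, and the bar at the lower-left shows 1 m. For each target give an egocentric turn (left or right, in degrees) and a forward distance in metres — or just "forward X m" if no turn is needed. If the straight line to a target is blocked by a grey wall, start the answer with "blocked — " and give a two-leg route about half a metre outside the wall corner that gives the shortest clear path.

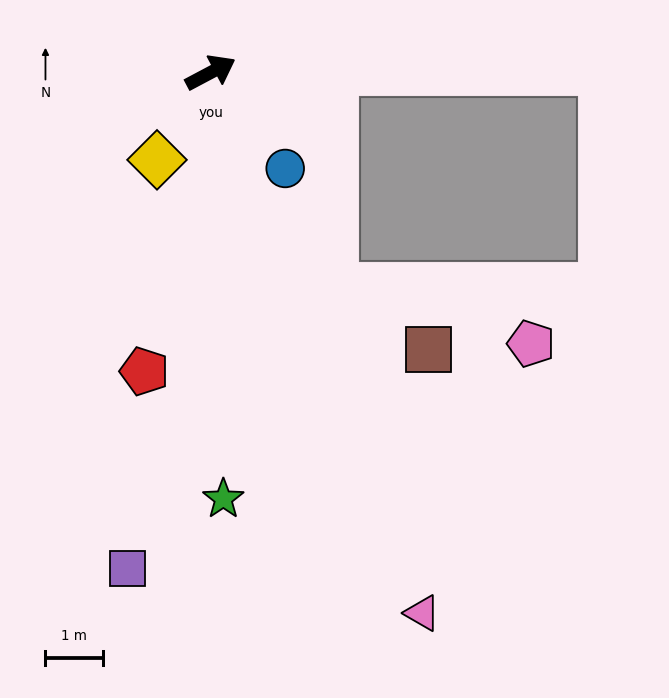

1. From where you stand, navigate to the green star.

turn right 116°, forward 7.4 m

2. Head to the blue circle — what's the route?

turn right 80°, forward 2.1 m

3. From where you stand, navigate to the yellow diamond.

turn right 150°, forward 1.8 m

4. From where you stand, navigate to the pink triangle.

turn right 97°, forward 10.1 m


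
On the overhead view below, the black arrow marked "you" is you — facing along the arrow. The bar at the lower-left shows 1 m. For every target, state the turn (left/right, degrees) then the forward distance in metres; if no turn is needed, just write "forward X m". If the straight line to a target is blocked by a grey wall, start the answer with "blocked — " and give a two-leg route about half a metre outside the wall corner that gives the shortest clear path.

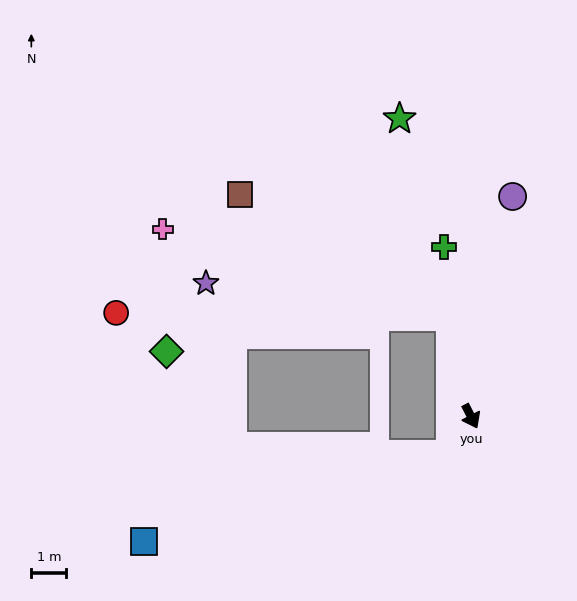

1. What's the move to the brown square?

blocked — turn left 164°, forward 2.9 m, then turn left 49°, forward 6.9 m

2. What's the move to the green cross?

turn left 162°, forward 4.9 m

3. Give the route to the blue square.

blocked — turn right 55°, forward 1.2 m, then turn right 46°, forward 9.1 m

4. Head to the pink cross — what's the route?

blocked — turn left 164°, forward 2.9 m, then turn left 62°, forward 8.6 m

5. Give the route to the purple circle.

turn left 142°, forward 6.4 m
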